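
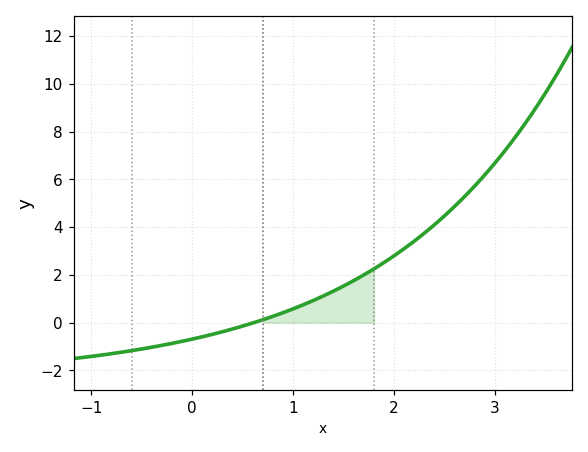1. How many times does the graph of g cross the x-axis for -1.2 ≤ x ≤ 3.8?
1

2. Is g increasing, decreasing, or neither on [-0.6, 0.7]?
increasing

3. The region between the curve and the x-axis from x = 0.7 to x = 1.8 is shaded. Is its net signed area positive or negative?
positive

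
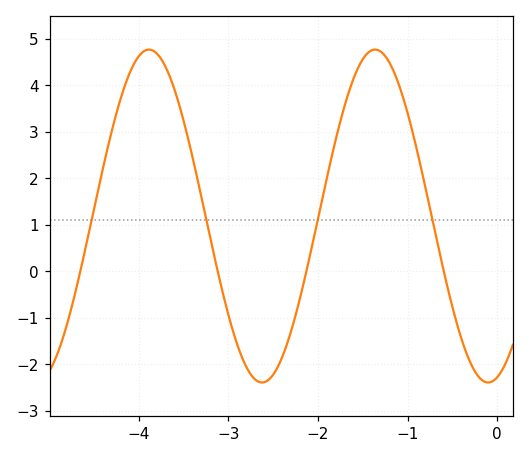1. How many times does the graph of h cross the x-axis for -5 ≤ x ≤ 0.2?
4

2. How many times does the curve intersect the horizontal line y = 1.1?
4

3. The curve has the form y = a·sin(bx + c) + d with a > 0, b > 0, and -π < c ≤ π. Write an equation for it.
y = 3.58sin(2.49x - 1.32) + 1.19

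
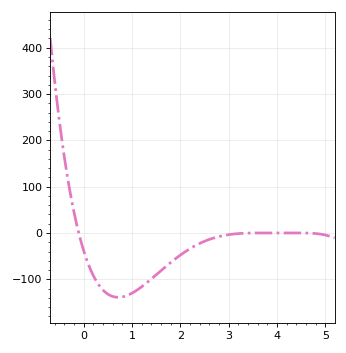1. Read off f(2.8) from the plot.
-10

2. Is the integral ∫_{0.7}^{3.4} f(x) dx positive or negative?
negative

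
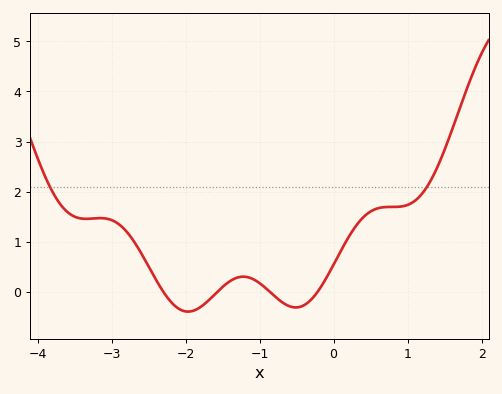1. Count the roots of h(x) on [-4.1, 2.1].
4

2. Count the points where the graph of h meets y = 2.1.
2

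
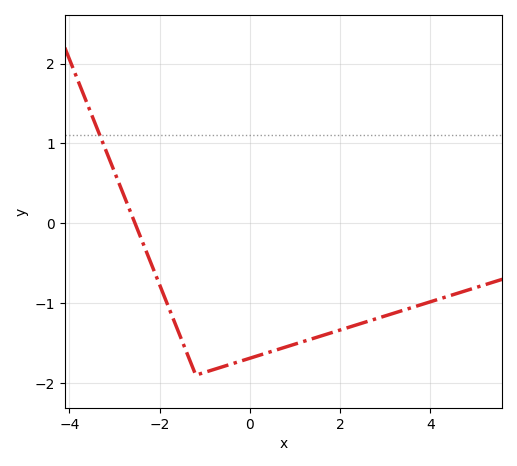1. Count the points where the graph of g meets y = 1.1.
1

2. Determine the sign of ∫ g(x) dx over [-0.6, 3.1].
negative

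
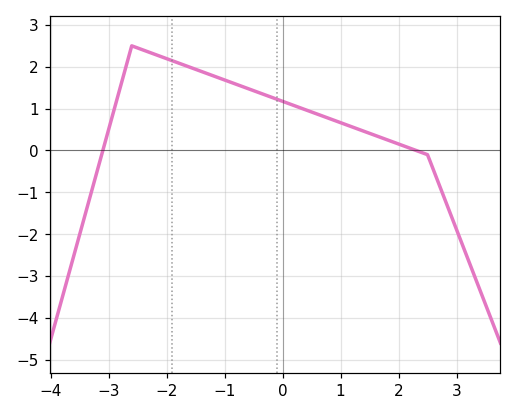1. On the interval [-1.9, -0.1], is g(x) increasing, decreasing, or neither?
decreasing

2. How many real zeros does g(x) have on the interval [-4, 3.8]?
2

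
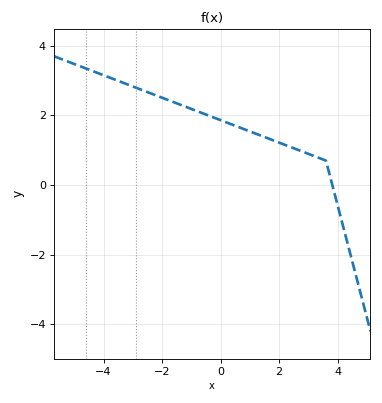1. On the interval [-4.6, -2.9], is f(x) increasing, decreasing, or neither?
decreasing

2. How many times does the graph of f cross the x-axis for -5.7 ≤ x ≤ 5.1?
1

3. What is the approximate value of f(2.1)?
1.2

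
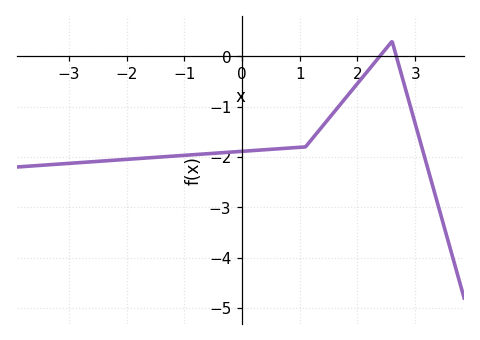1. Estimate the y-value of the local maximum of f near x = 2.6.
0.3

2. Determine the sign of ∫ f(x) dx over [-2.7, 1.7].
negative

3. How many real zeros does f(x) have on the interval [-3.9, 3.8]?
2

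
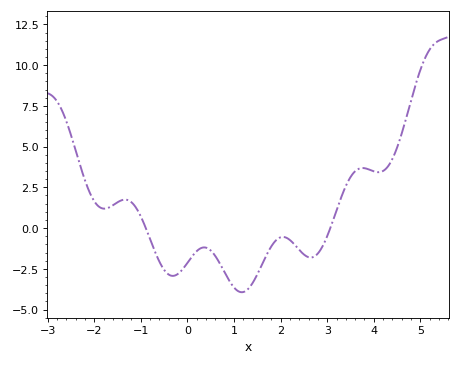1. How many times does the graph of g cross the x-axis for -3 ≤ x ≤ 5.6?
2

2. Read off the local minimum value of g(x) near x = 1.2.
-4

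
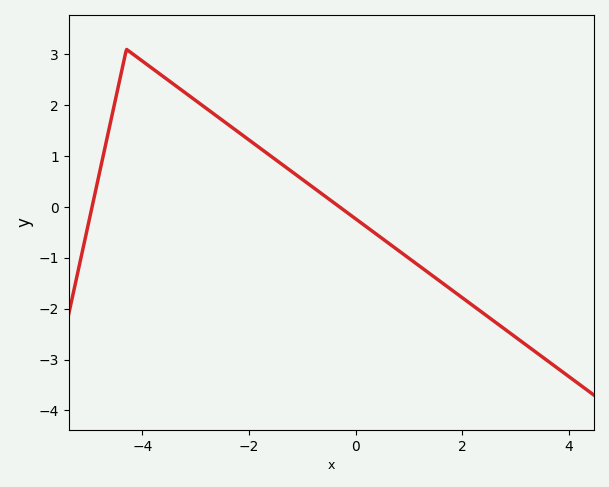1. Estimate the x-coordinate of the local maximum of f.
-4.3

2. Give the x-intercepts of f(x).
-4.94, -0.299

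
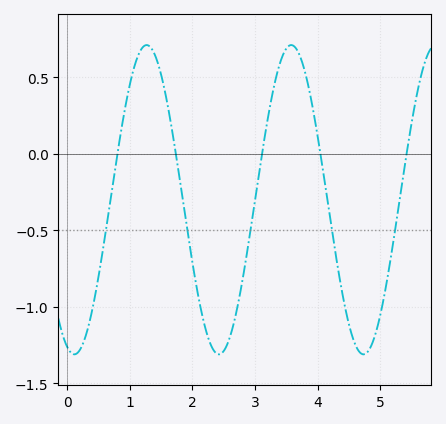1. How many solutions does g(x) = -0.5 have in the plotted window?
5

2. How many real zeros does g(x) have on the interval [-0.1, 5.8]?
5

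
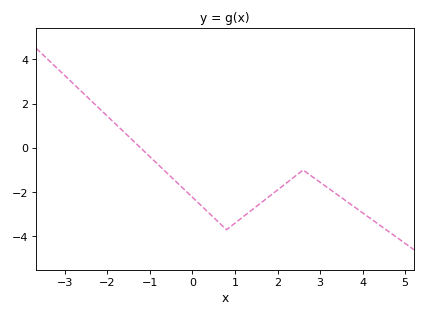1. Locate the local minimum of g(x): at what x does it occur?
0.8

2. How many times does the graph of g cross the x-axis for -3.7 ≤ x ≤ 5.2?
1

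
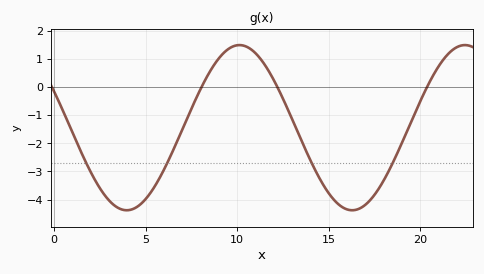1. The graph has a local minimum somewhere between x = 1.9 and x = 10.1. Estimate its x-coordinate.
4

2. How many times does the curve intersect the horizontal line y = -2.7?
4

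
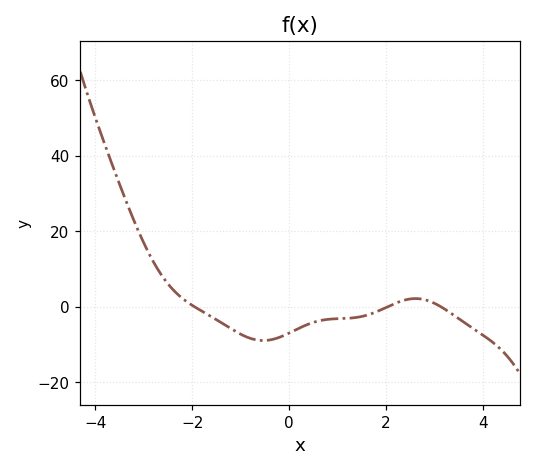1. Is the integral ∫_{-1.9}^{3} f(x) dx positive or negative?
negative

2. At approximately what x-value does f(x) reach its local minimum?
-0.6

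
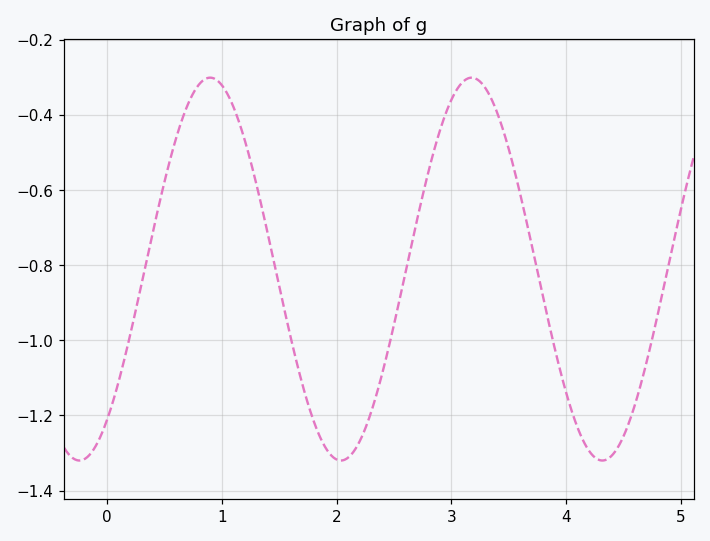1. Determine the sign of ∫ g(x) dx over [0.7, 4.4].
negative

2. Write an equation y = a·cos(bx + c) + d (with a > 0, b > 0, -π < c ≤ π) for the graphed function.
y = 0.51cos(2.8x - 2.5) - 0.81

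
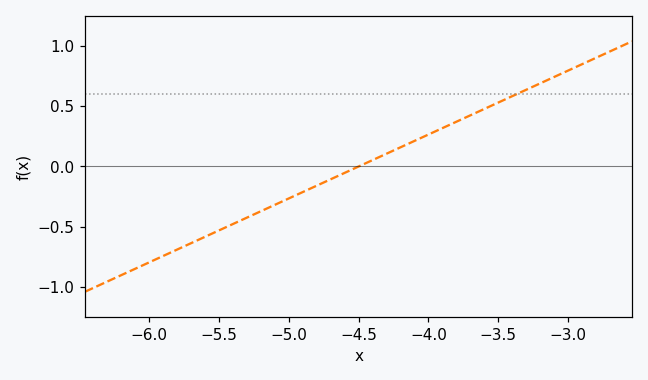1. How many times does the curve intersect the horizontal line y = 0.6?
1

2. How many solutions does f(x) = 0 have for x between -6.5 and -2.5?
1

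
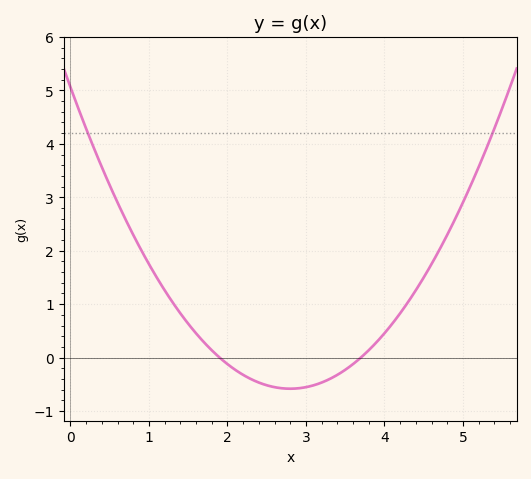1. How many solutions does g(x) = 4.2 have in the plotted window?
2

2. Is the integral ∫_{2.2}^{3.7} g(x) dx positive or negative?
negative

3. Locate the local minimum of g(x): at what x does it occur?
2.8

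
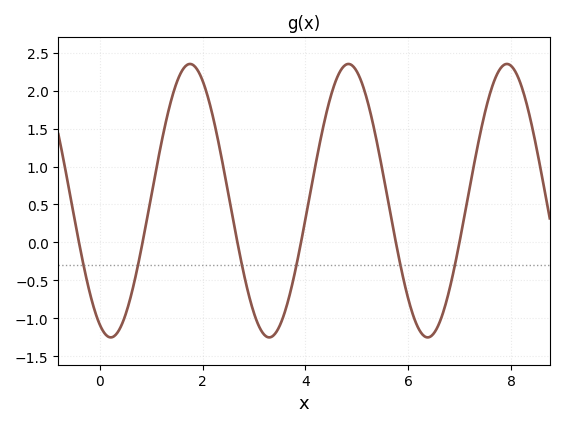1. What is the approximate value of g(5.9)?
-0.45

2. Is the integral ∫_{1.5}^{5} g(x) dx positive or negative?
positive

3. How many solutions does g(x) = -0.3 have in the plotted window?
6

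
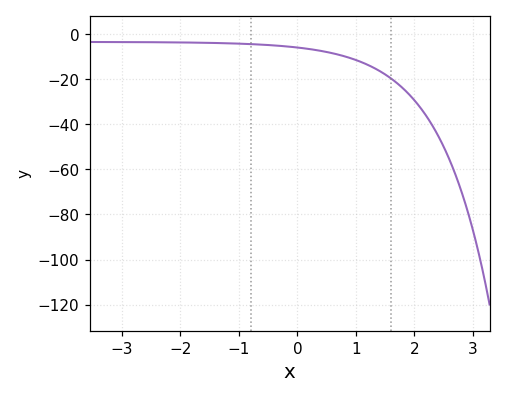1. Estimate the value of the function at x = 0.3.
-8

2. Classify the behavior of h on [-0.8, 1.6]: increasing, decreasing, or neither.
decreasing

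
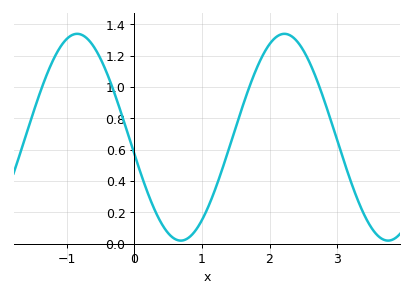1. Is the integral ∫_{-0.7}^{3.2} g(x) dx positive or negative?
positive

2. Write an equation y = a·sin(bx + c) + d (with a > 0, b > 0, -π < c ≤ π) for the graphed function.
y = 0.66sin(2x - 3) + 0.68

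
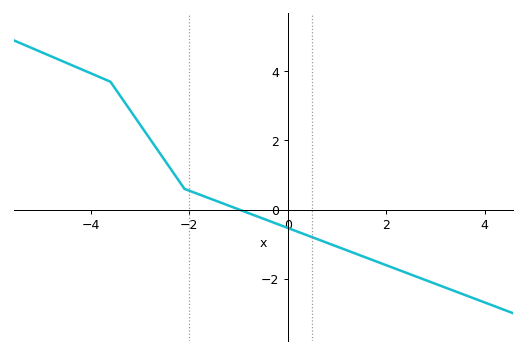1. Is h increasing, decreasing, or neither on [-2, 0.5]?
decreasing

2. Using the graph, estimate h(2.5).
-1.88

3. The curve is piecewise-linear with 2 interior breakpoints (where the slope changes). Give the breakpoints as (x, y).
(-3.6, 3.7); (-2.1, 0.6)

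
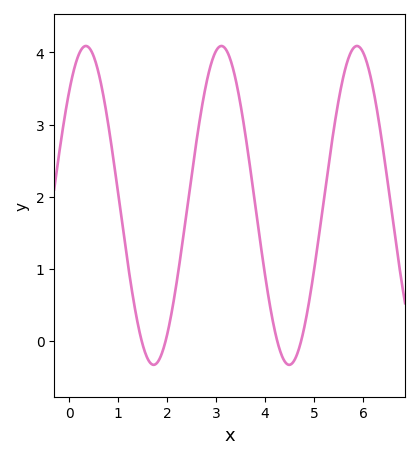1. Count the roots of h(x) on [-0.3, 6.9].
4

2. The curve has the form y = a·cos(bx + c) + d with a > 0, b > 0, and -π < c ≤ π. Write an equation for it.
y = 2.21cos(2.27x - 0.772) + 1.88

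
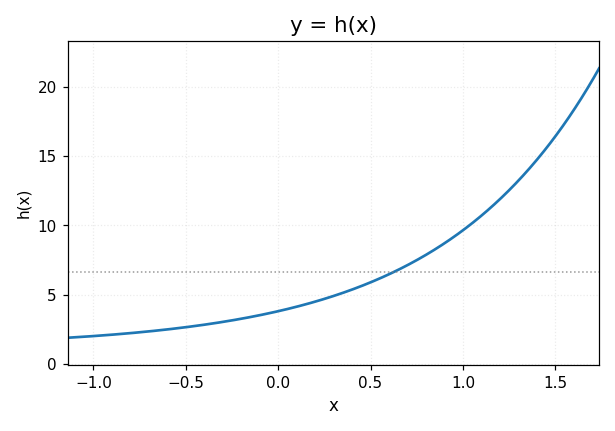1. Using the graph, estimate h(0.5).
5.88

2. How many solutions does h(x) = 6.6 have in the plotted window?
1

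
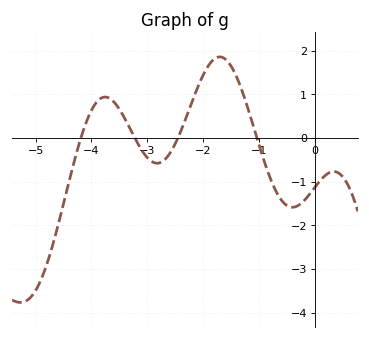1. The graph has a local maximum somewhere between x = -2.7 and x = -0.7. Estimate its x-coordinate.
-1.71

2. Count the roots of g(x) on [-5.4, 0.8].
4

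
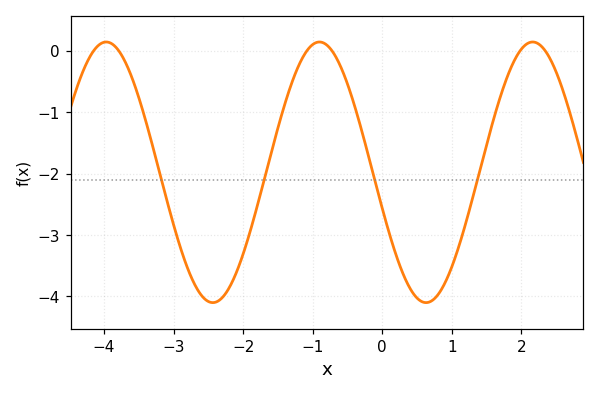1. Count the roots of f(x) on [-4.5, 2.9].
6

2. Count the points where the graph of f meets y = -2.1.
4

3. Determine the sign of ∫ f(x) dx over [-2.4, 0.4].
negative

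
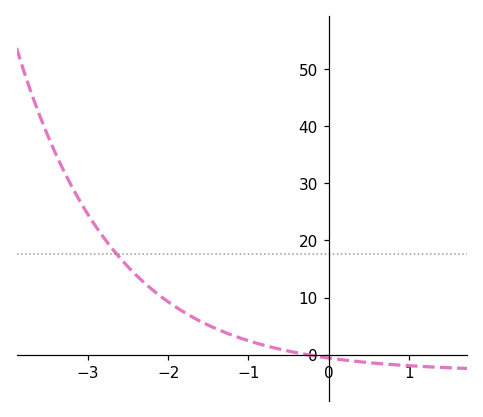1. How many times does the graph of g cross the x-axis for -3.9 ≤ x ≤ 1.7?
1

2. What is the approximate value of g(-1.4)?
4.52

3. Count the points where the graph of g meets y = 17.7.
1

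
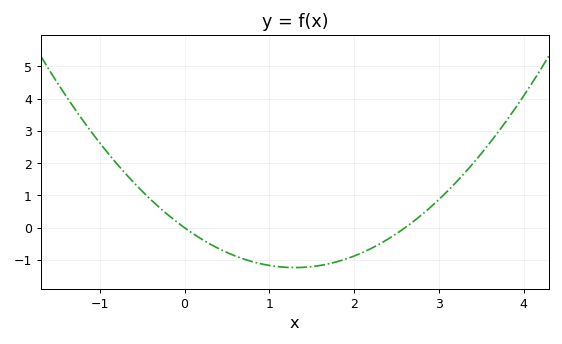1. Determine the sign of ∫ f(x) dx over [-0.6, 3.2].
negative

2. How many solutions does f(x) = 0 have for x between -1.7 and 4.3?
2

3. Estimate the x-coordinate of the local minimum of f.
1.3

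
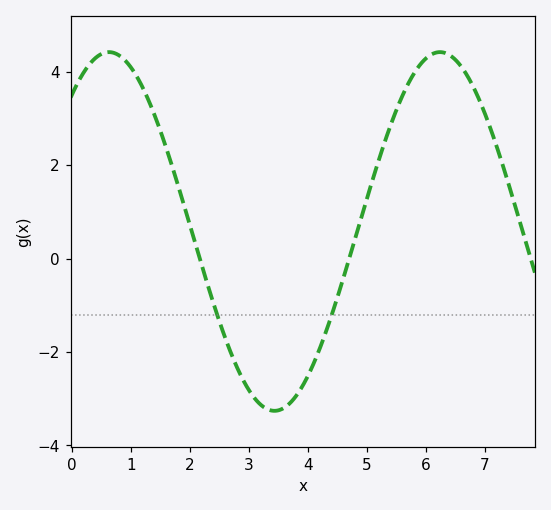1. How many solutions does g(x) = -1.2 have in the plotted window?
2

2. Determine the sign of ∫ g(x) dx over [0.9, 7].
positive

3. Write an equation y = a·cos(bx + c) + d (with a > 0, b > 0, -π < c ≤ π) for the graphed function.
y = 3.84cos(1.1x - 0.7) + 0.58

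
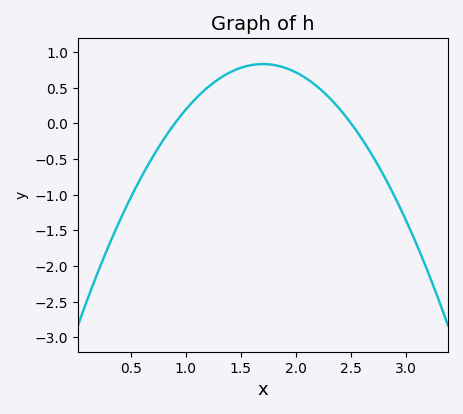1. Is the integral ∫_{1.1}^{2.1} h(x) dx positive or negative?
positive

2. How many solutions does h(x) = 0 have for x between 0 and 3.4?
2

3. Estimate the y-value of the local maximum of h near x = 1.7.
0.85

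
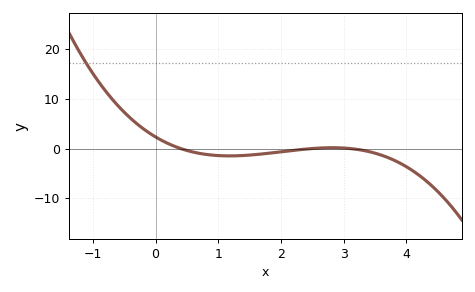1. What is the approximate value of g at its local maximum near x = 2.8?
0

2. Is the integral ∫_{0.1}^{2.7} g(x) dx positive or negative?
negative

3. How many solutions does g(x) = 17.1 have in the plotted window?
1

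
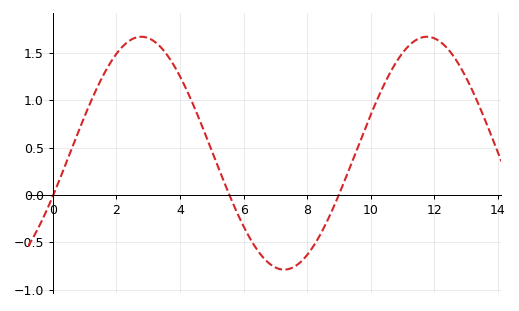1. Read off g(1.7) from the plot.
1.35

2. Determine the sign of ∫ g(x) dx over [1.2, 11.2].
positive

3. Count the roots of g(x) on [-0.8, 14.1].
3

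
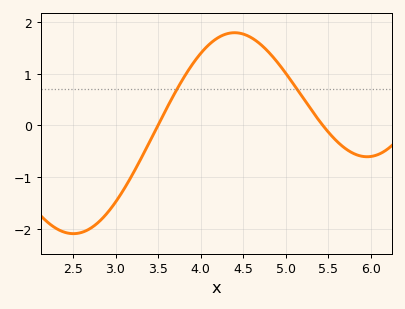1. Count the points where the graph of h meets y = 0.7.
2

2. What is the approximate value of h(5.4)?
0.1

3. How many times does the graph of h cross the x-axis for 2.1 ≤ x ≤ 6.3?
2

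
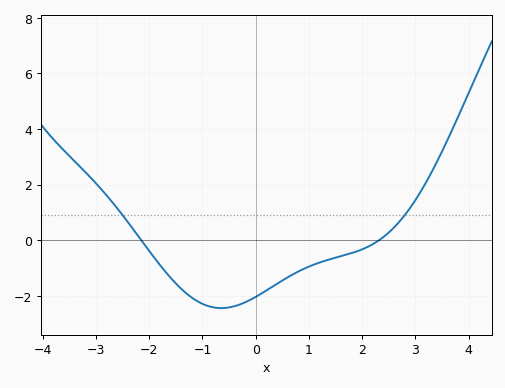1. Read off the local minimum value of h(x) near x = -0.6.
-2.4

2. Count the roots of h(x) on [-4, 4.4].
2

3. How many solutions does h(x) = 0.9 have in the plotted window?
2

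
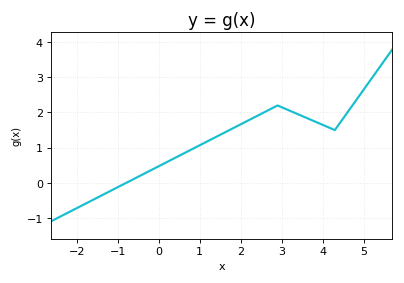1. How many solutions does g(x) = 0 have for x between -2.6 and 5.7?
1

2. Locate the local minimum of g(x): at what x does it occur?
4.3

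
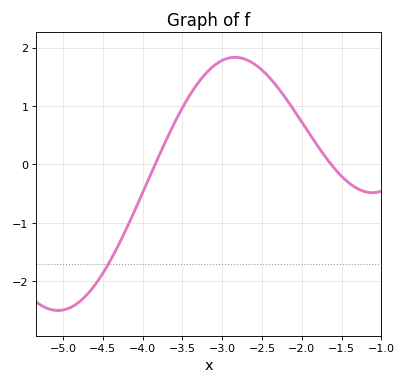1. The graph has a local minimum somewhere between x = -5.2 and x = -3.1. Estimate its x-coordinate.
-5.06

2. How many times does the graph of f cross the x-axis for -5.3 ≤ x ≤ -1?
2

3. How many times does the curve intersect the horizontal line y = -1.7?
1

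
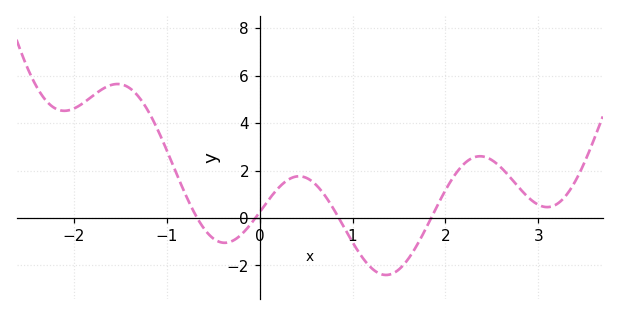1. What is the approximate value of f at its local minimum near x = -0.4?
-1.04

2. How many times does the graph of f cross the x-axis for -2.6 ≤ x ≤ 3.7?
4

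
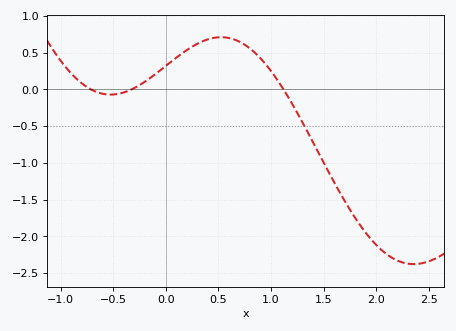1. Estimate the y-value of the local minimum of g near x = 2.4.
-2.4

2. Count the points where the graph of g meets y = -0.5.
1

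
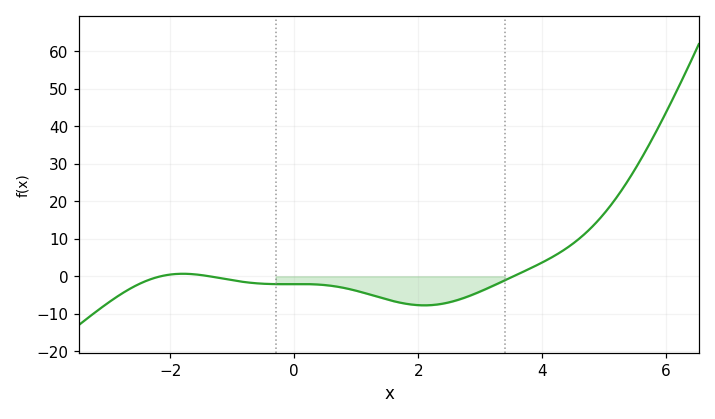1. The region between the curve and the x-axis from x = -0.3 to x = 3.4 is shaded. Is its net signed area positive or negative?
negative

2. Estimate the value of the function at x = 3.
-4.06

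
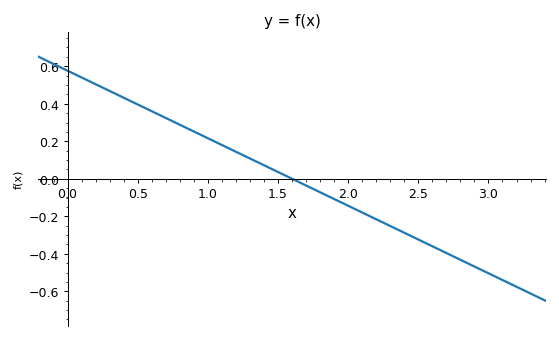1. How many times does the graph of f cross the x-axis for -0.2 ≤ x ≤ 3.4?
1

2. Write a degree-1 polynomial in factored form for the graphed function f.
y = -0.36(x - 1.6)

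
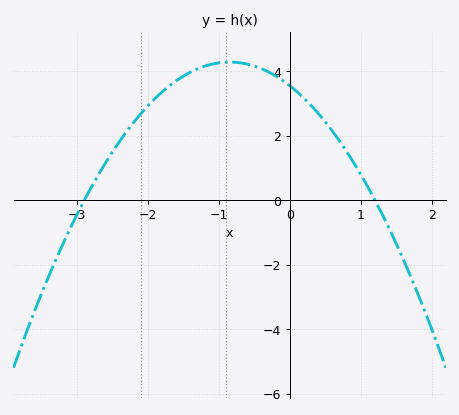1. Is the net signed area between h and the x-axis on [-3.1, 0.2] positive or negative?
positive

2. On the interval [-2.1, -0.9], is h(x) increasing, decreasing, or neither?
increasing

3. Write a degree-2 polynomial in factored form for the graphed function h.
y = -1.02(x + 2.9)(x - 1.2)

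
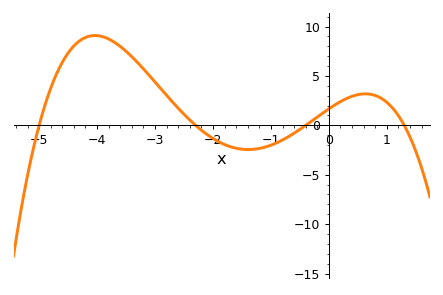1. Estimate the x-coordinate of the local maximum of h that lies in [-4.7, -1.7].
-4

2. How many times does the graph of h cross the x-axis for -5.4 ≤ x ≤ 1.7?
4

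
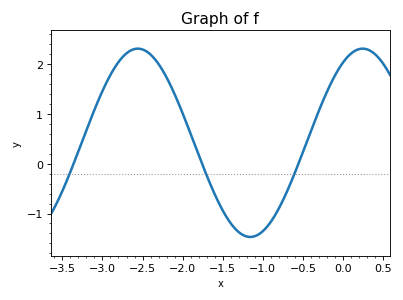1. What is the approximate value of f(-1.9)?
0.6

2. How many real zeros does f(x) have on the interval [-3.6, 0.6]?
3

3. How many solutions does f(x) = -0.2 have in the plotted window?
3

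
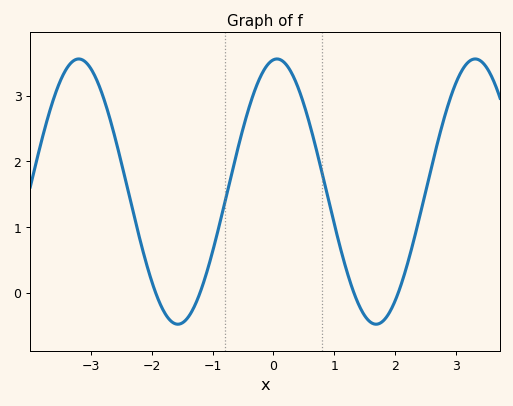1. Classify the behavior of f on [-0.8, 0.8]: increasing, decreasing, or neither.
neither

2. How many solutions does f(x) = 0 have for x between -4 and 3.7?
4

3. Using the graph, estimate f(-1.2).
0.015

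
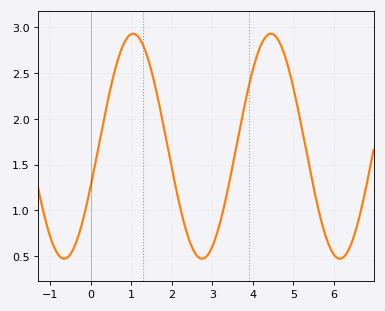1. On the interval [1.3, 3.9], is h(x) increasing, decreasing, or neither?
neither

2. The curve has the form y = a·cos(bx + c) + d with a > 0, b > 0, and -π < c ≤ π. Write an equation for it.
y = 1.23cos(1.85x - 1.94) + 1.7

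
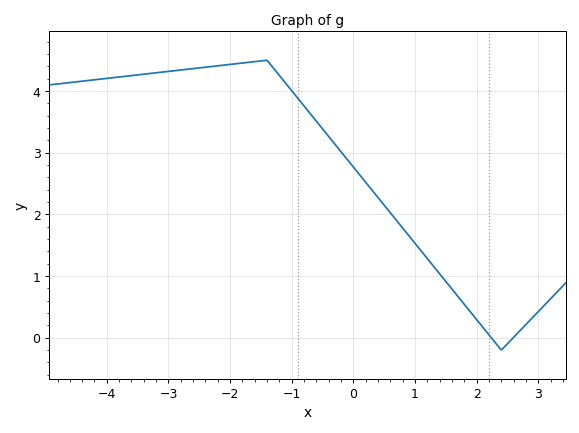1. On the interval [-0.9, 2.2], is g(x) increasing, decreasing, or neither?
decreasing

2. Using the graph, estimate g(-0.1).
2.89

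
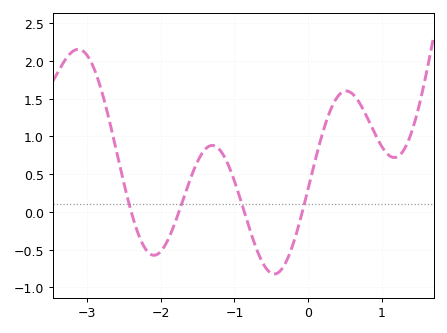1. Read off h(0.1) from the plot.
0.706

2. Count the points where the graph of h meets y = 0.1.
4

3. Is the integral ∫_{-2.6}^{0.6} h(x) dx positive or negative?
positive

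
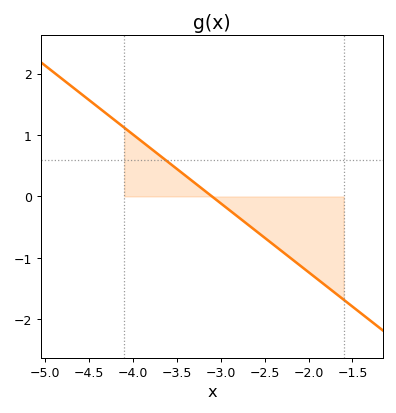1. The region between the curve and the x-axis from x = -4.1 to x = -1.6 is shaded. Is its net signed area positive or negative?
negative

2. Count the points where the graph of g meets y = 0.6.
1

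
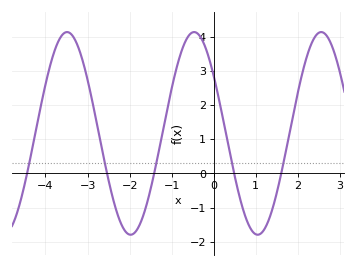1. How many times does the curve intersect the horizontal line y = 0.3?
5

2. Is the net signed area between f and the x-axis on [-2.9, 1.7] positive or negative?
positive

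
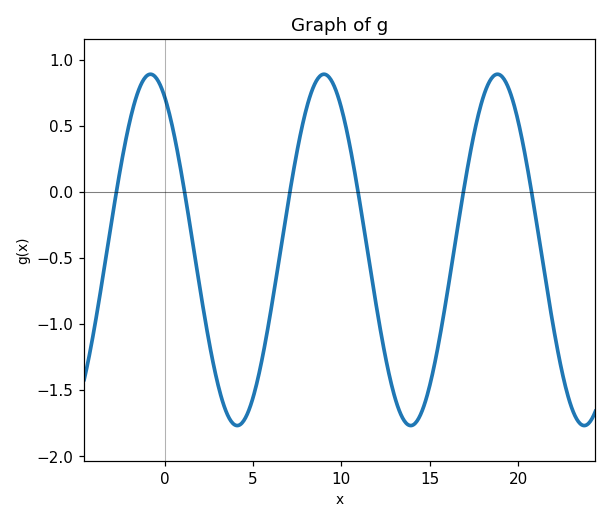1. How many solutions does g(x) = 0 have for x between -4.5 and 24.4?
6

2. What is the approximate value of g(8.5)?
0.8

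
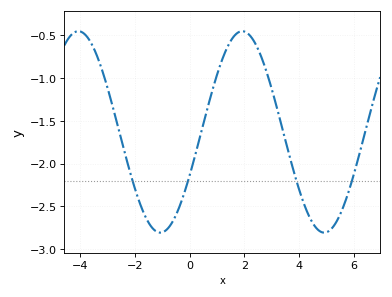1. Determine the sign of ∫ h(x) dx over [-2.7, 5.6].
negative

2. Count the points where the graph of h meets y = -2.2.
4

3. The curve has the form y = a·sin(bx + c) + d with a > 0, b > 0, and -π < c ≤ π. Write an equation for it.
y = 1.18sin(1.1x - 0.45) - 1.63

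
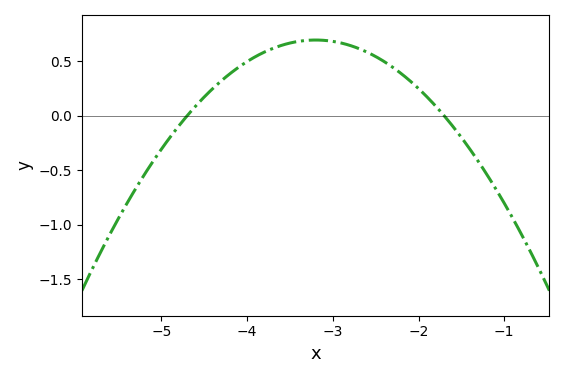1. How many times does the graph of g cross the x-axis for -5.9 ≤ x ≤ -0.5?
2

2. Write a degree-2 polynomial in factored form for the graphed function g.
y = -0.31(x + 4.7)(x + 1.7)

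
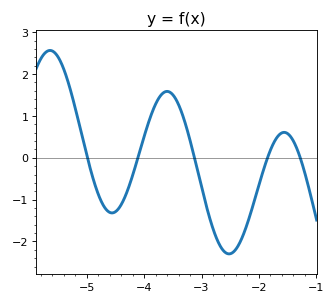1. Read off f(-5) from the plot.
0.064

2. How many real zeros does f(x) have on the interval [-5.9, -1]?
5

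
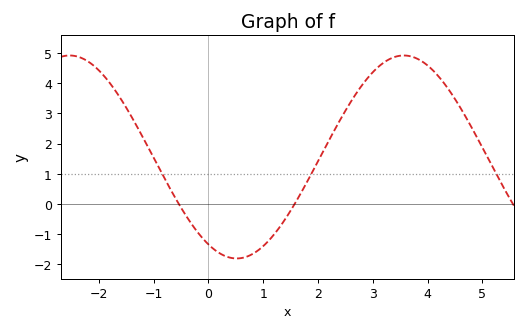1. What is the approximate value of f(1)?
-1.4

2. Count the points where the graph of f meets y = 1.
3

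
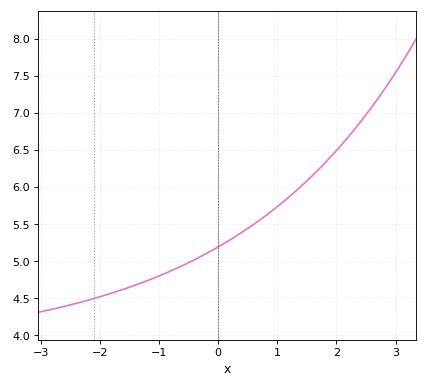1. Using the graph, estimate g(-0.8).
4.85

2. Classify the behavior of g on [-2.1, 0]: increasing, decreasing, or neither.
increasing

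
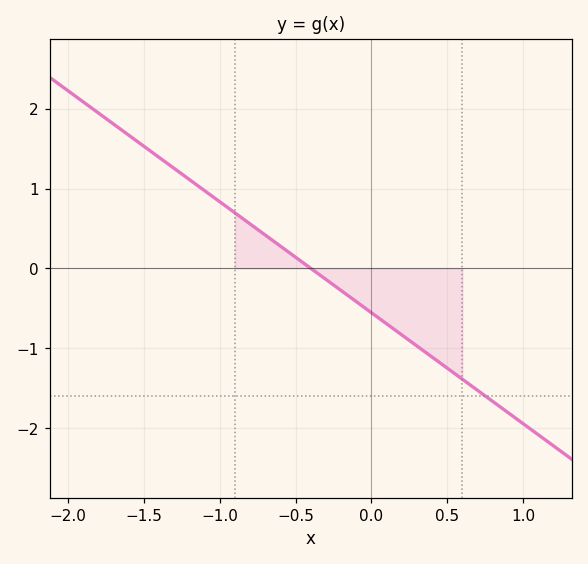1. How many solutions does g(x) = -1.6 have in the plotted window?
1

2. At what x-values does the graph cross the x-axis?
-0.4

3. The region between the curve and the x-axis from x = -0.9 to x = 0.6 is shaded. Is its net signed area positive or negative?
negative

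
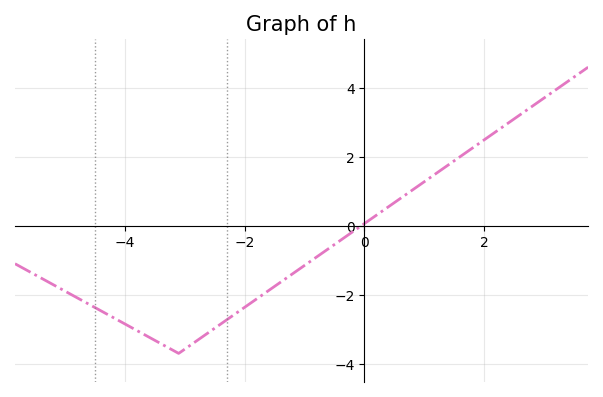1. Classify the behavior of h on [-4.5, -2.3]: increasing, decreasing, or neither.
neither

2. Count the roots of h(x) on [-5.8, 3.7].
1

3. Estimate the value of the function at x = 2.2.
2.8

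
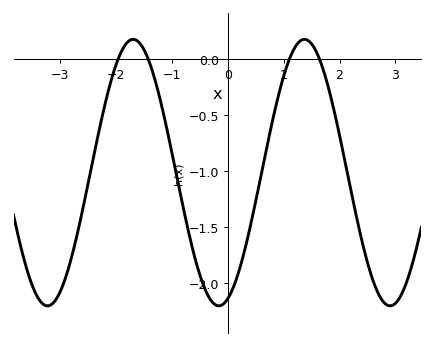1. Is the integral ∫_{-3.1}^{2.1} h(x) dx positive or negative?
negative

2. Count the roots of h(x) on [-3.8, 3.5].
4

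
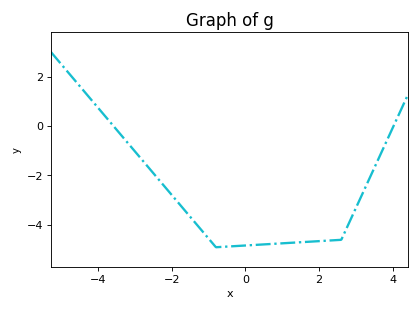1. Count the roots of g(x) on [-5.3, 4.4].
2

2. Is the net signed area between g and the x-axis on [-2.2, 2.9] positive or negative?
negative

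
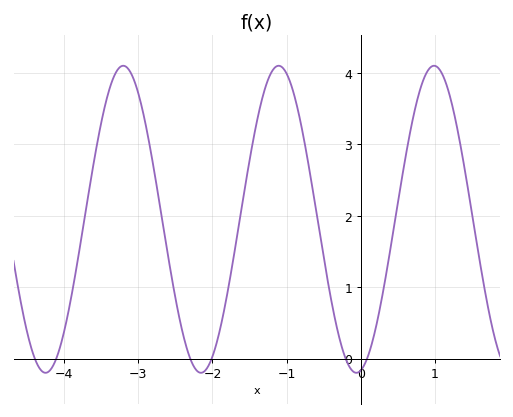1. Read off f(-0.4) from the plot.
0.822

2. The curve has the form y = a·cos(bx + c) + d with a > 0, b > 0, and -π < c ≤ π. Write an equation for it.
y = 2.15cos(3x - 2.96) + 1.95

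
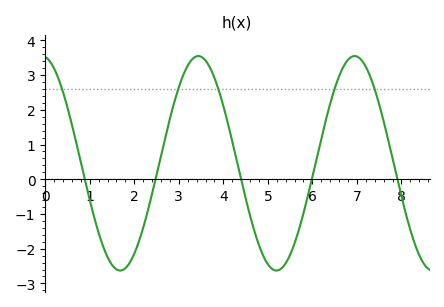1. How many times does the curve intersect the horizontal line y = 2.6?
5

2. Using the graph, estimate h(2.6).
0.7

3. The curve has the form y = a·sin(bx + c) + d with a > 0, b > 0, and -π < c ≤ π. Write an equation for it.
y = 3.09sin(1.8x + 1.7) + 0.46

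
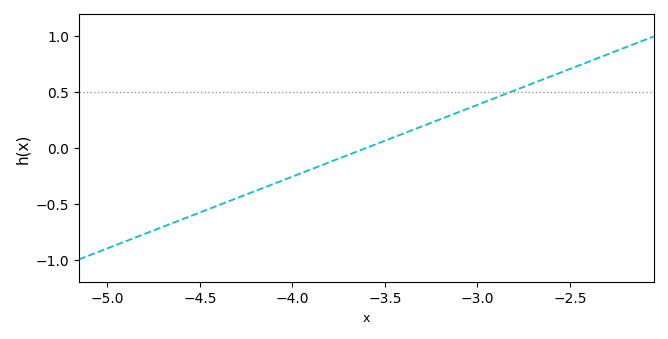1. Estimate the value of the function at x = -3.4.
0.128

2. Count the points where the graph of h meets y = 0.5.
1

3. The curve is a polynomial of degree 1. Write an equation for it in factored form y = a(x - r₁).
y = 0.64(x + 3.6)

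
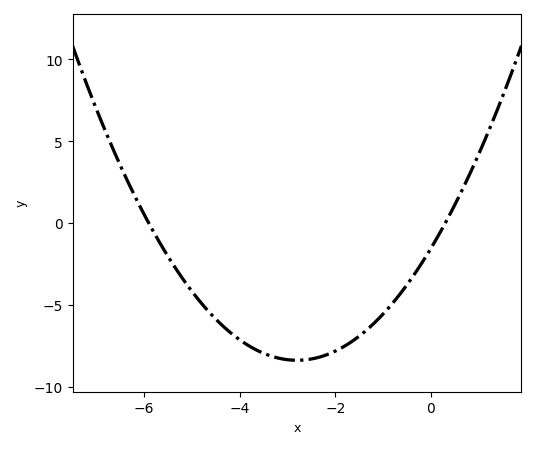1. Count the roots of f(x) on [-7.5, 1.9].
2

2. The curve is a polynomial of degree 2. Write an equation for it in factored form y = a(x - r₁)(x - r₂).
y = 0.87(x + 5.9)(x - 0.3)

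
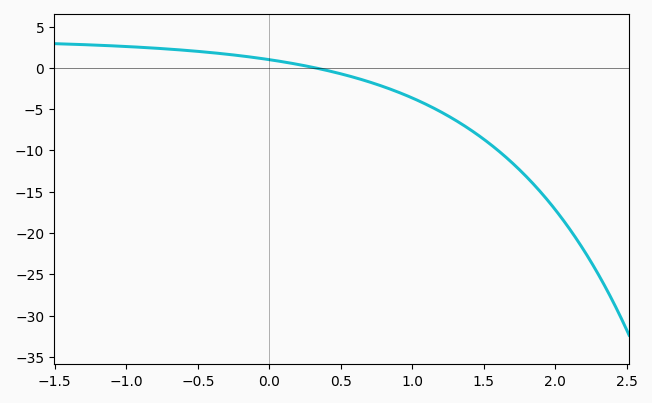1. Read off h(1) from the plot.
-3.5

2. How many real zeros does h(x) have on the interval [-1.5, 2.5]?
1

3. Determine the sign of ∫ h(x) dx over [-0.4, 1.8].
negative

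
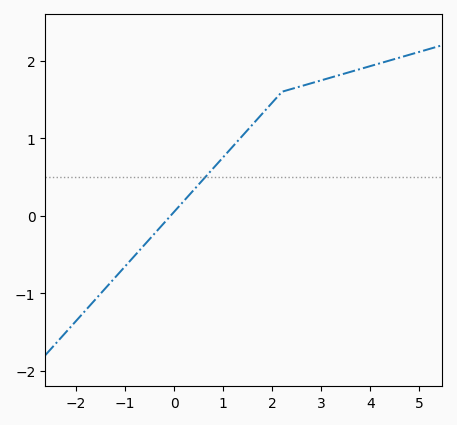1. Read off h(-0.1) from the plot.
-0.021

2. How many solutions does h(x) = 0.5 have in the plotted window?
1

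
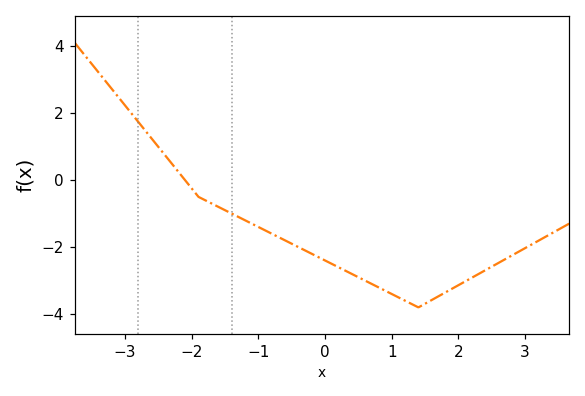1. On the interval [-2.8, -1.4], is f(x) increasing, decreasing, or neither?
decreasing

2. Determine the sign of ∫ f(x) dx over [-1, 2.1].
negative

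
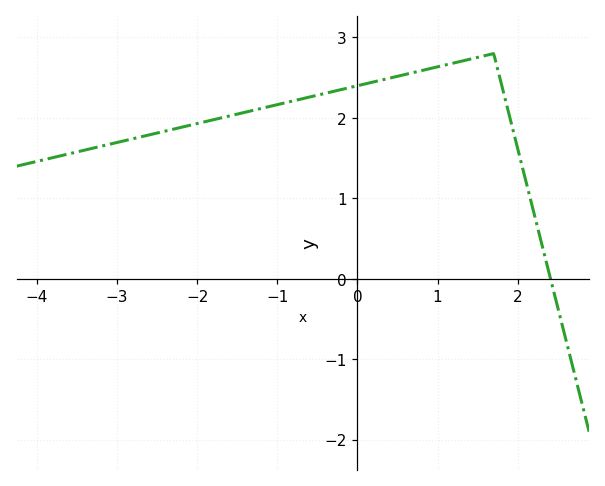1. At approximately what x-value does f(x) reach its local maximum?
1.7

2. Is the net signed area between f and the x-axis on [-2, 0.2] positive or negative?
positive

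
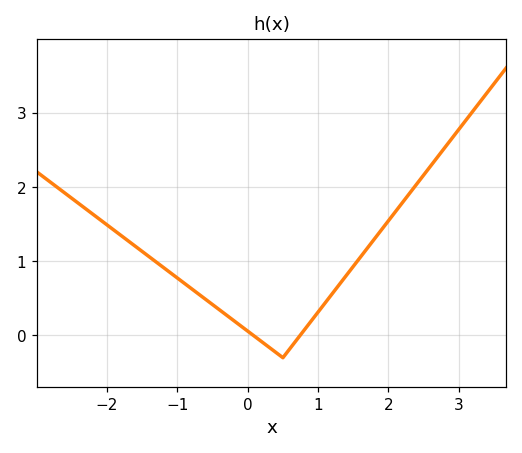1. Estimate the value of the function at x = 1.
0.3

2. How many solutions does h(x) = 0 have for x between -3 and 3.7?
2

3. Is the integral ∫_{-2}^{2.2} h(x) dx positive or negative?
positive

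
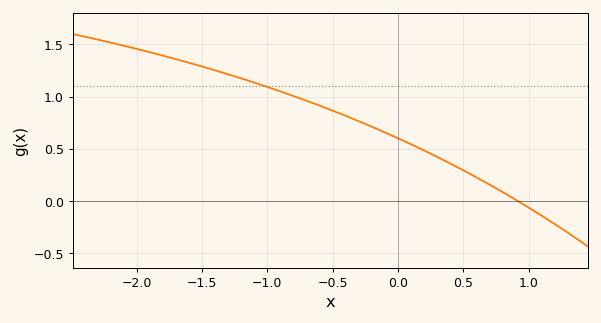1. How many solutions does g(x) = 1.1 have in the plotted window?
1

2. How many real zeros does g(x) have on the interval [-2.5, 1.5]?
1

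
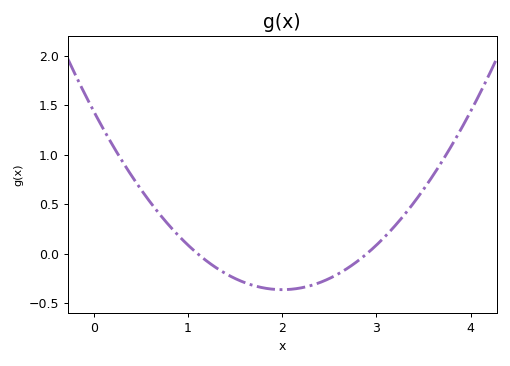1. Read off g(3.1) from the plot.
0.2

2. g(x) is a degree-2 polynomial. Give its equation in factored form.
y = 0.45(x - 1.1)(x - 2.9)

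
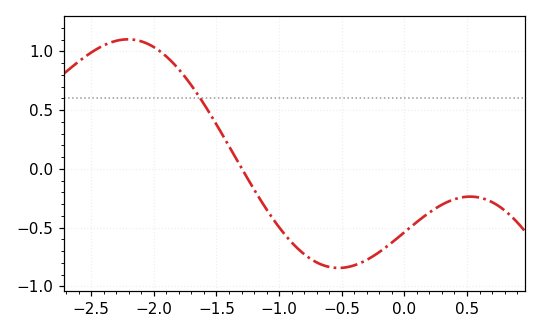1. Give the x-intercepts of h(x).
-1.3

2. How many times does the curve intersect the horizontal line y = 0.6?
1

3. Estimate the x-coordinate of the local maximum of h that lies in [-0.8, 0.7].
0.5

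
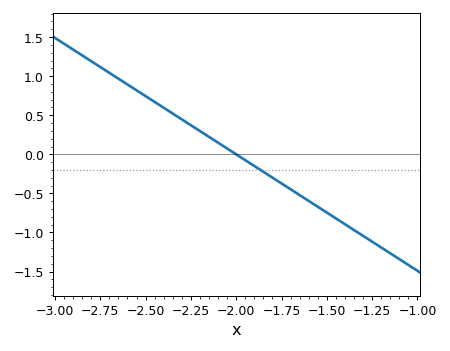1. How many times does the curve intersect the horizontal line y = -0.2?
1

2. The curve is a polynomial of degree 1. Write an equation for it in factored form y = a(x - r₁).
y = -1.49(x + 2)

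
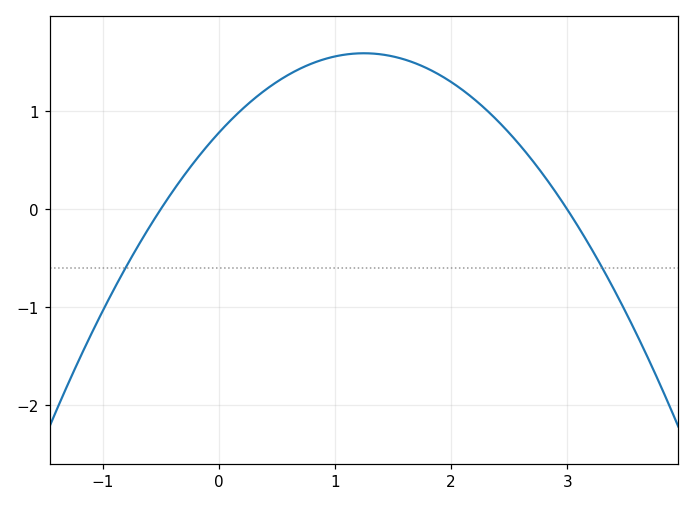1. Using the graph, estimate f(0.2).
1.02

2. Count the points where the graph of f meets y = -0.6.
2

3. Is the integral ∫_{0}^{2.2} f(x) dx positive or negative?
positive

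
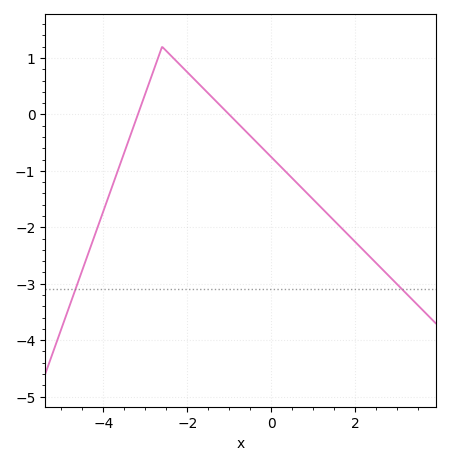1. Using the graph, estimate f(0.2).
-0.903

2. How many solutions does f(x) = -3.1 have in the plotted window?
2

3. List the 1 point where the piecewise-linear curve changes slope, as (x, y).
(-2.6, 1.2)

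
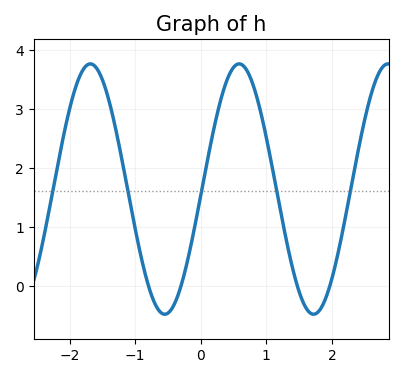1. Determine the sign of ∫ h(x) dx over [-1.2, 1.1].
positive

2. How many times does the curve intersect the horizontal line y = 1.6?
5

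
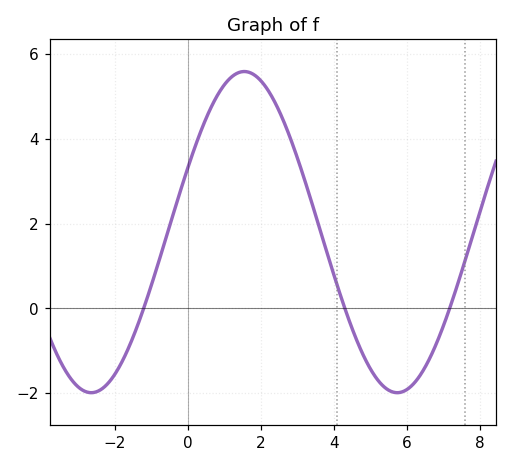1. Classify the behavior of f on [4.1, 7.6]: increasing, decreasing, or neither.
neither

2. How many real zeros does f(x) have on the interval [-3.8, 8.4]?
3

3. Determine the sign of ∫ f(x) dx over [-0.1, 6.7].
positive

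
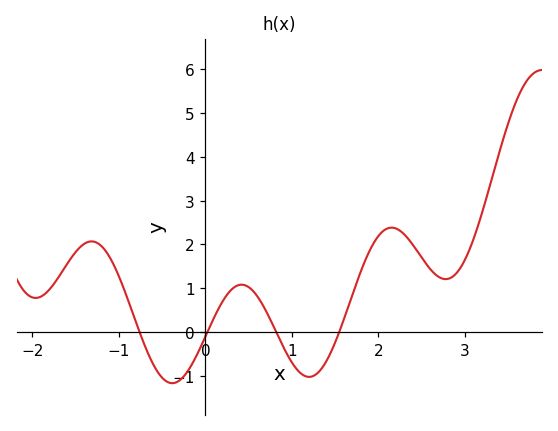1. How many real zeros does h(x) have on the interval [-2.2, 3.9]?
4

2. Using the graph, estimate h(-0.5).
-1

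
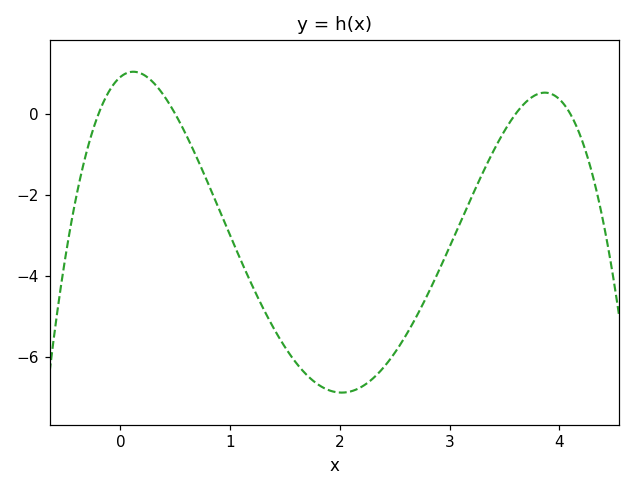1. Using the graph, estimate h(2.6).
-5.47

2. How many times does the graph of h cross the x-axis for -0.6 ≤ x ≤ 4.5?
4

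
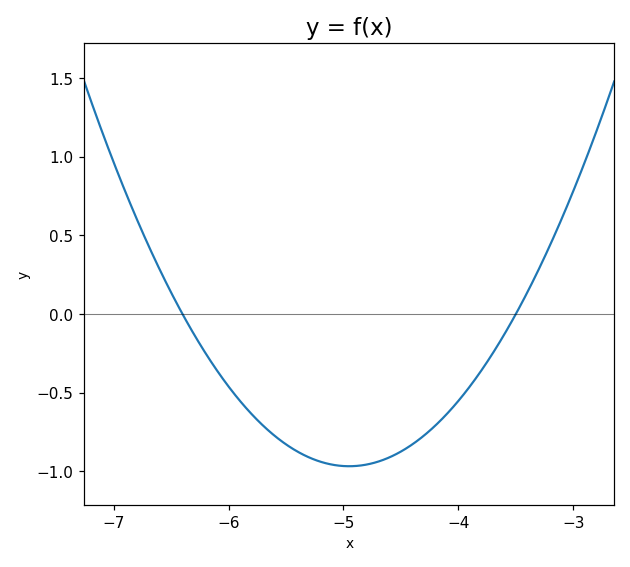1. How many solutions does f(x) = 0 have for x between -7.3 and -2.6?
2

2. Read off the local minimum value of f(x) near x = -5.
-0.967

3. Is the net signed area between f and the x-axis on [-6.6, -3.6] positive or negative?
negative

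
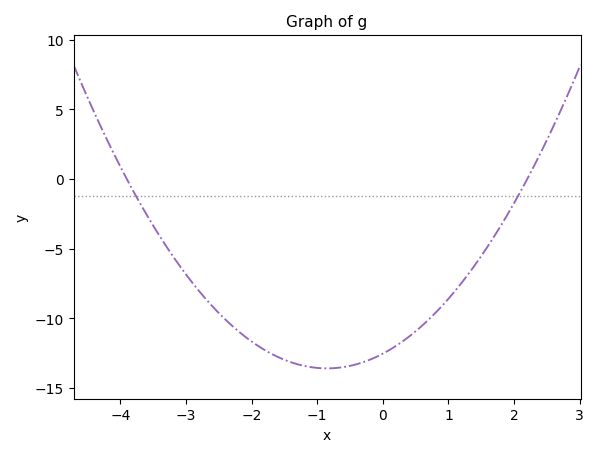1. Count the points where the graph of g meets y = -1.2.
2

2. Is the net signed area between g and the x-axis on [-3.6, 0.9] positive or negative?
negative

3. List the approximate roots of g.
-3.9, 2.2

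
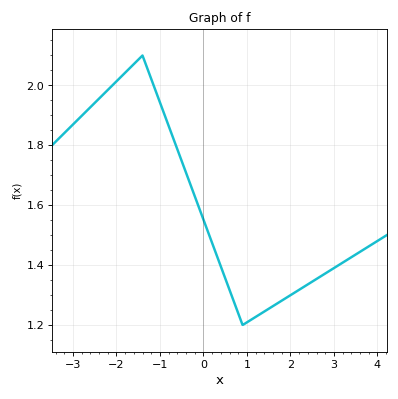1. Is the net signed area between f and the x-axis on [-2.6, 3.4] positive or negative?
positive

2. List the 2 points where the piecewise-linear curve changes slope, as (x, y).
(-1.4, 2.1); (0.9, 1.2)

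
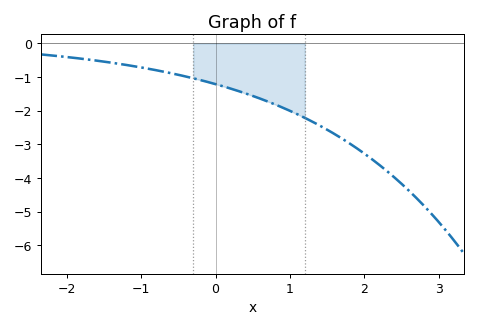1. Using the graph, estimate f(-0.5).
-0.9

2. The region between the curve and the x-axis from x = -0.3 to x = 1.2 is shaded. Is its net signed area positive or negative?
negative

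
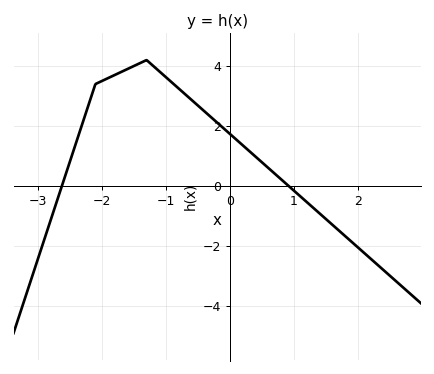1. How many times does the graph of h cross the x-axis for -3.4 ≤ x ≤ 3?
2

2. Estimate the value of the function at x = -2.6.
0.156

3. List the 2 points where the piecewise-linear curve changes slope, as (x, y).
(-2.1, 3.4); (-1.3, 4.2)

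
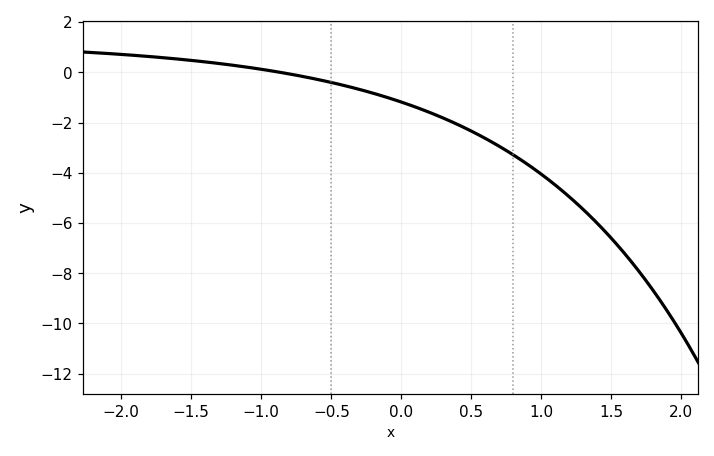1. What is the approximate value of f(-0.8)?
-0.06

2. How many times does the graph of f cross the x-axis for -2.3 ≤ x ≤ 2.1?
1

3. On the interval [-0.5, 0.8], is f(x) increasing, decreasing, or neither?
decreasing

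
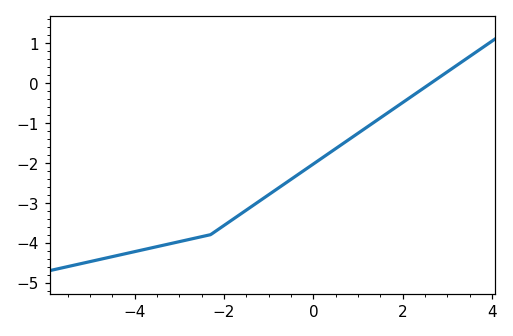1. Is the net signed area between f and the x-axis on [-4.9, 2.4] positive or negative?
negative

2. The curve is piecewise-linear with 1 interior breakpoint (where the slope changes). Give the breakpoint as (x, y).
(-2.3, -3.8)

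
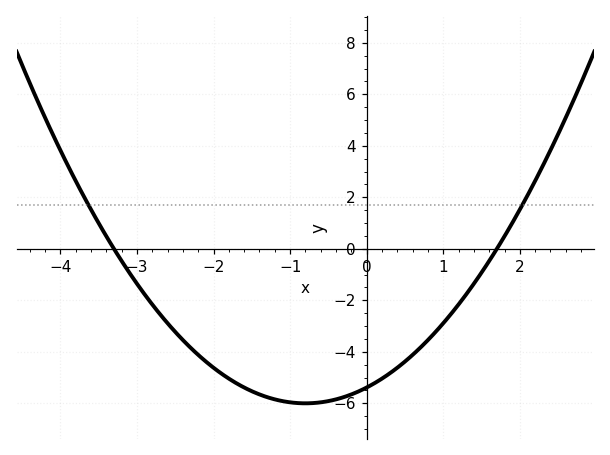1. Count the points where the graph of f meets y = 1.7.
2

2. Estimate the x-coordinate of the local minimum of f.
-0.8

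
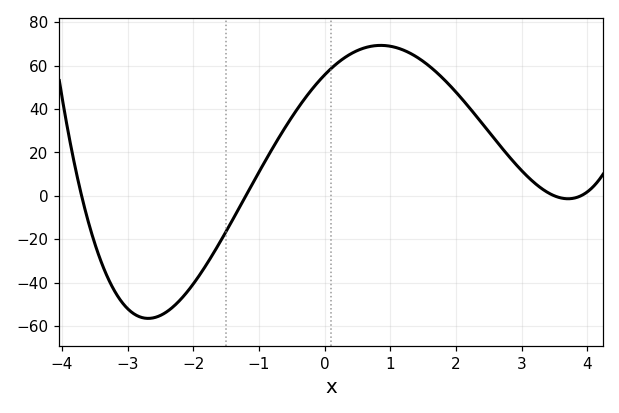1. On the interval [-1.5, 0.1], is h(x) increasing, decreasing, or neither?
increasing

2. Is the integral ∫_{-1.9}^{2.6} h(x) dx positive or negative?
positive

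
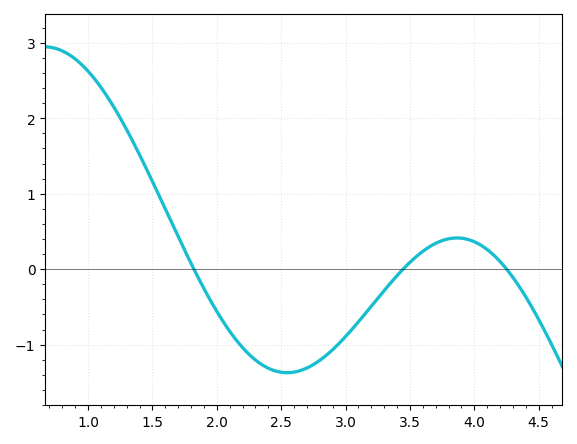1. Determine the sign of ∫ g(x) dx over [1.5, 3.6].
negative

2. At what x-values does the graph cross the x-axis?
1.8, 3.4, 4.3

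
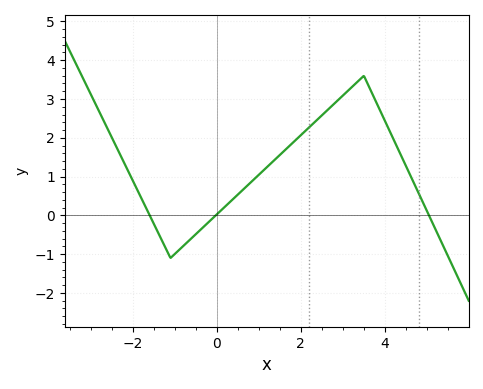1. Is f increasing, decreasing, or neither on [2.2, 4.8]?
neither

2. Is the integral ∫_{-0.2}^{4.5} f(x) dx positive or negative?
positive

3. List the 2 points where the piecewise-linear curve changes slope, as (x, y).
(-1.1, -1.1); (3.5, 3.6)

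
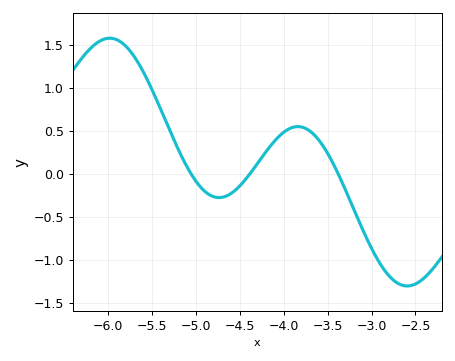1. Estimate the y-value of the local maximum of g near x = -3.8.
0.552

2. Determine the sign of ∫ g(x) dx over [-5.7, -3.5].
positive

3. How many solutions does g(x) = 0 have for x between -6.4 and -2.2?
3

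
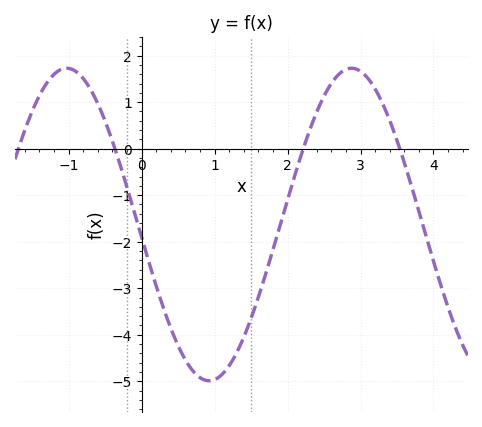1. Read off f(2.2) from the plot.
-0.1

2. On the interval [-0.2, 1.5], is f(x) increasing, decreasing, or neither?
neither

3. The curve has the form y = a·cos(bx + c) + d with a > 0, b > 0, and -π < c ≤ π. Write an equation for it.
y = 3.36cos(1.6x + 1.7) - 1.63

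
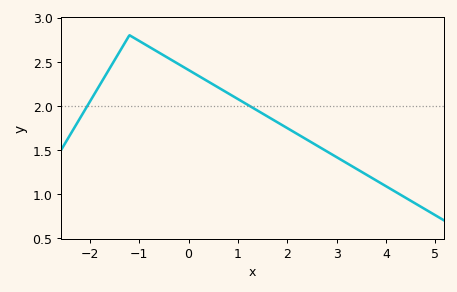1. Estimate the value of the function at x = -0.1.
2.45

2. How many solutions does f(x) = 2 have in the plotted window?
2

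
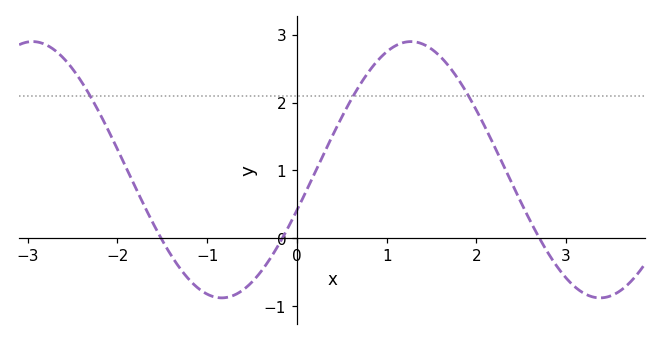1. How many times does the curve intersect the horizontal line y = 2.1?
3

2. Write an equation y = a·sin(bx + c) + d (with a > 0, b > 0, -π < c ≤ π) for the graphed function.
y = 1.89sin(1.49x - 0.322) + 1.01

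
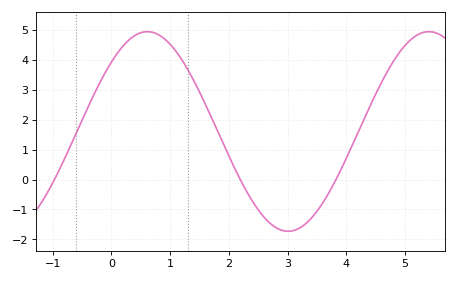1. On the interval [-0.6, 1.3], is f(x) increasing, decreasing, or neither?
neither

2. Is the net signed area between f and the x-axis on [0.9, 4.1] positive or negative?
positive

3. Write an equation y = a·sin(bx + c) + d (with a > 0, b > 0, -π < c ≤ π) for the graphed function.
y = 3.34sin(1.31x + 0.77) + 1.61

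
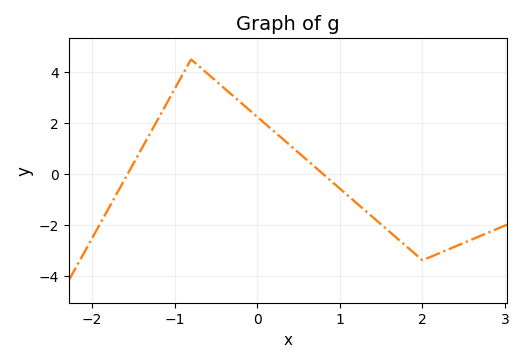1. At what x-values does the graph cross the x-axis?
-1.57, 0.795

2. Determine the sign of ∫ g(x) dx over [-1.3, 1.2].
positive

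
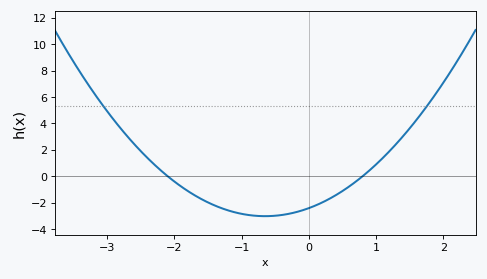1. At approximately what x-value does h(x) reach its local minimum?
-0.65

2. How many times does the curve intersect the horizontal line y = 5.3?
2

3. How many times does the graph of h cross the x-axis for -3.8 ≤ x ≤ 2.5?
2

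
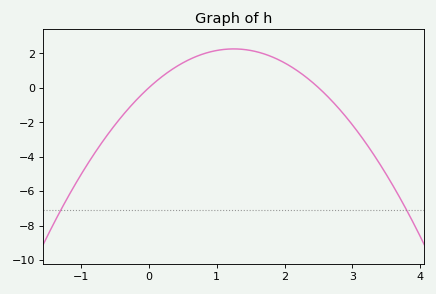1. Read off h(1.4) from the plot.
2.2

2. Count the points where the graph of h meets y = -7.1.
2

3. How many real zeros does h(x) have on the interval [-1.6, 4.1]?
2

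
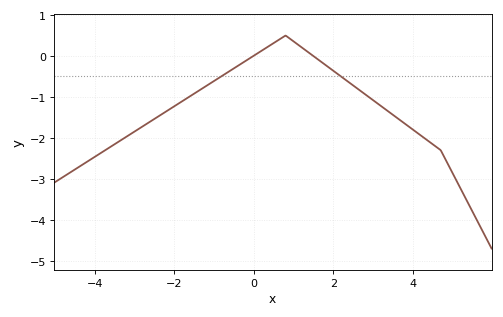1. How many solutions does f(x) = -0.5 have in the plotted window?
2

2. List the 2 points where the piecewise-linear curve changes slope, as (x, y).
(0.8, 0.5); (4.7, -2.3)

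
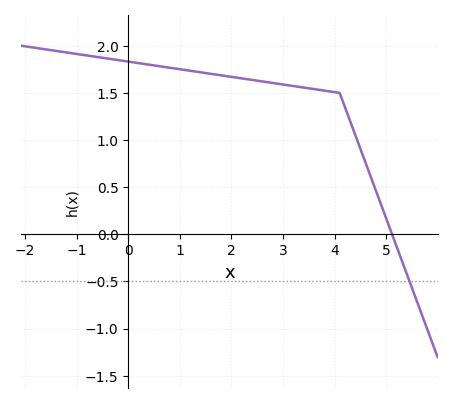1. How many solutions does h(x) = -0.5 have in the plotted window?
1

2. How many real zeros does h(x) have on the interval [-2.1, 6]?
1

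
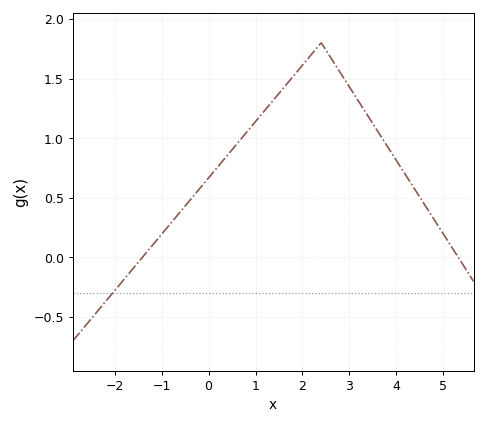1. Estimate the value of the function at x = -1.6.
-0.1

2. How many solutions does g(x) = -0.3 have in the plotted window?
1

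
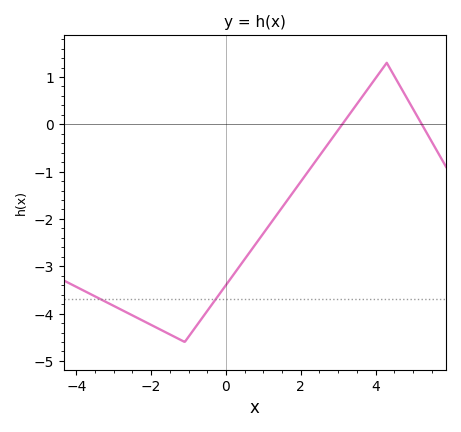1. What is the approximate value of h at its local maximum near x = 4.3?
1.3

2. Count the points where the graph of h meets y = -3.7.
2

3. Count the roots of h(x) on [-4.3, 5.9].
2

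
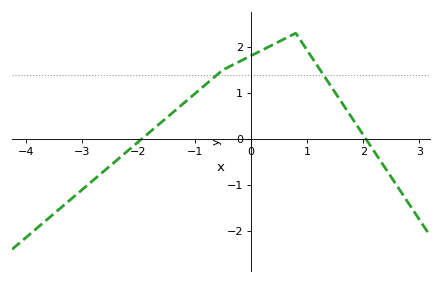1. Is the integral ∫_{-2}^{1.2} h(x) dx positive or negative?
positive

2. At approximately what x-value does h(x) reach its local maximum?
0.801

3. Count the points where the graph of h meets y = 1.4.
2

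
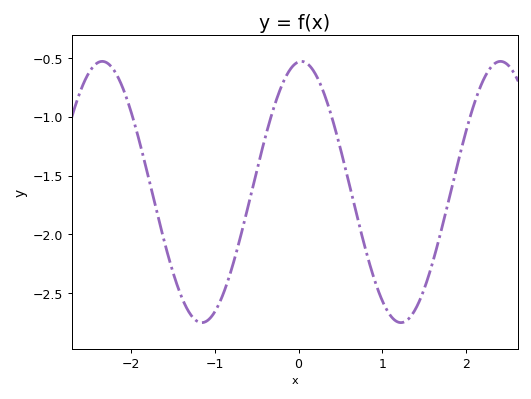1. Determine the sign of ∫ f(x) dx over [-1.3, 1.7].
negative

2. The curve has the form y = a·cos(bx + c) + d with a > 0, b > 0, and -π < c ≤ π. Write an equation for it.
y = 1.11cos(2.6x - 0.09) - 1.64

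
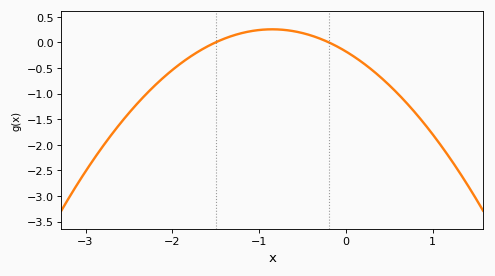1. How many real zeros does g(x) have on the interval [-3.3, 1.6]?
2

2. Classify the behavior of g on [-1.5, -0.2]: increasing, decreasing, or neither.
neither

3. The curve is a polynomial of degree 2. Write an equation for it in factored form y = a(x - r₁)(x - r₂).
y = -0.6(x + 1.5)(x + 0.2)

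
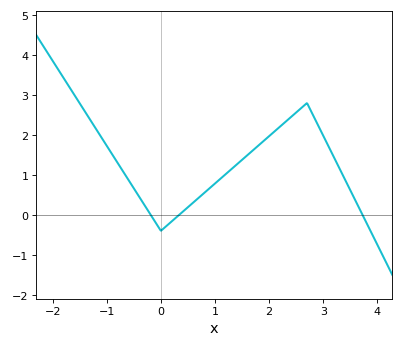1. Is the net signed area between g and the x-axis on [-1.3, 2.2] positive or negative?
positive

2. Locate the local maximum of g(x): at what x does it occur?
2.7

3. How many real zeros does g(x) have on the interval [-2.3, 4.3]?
3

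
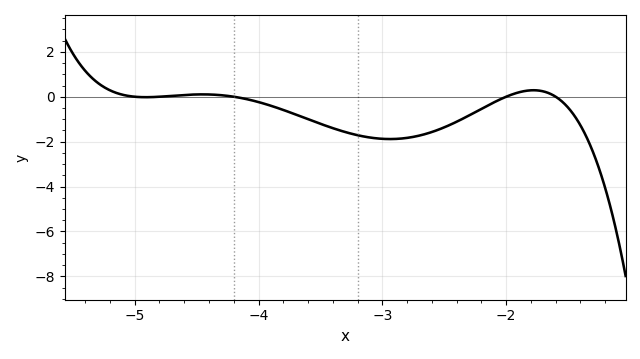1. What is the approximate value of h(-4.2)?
0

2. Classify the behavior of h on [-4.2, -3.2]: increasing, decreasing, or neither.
decreasing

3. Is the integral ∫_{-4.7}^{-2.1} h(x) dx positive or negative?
negative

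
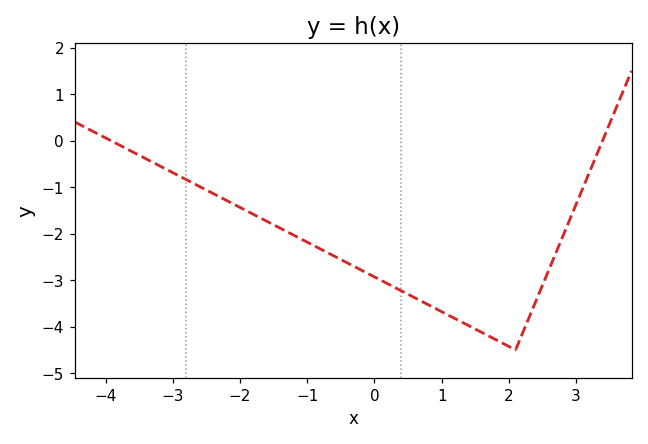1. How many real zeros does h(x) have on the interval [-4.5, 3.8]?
2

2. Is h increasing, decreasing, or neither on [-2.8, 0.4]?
decreasing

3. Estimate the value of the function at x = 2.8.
-2.1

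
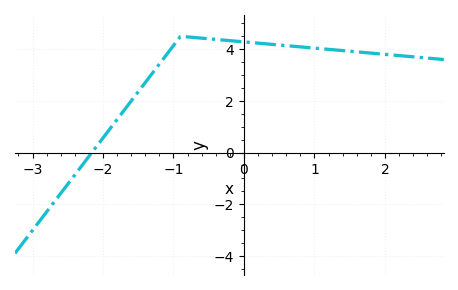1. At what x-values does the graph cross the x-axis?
-2.2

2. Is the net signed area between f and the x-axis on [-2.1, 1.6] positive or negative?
positive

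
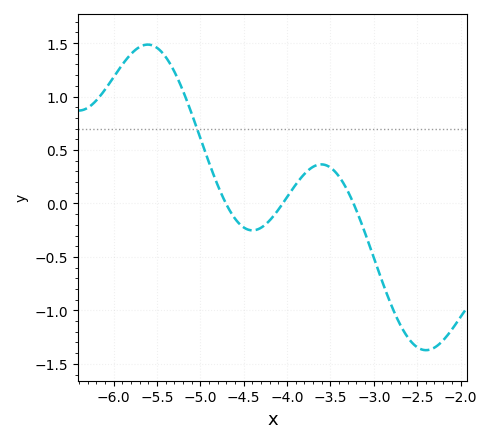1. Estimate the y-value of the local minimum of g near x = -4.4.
-0.251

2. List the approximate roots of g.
-4.7, -4.05, -3.23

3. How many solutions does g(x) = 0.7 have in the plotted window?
1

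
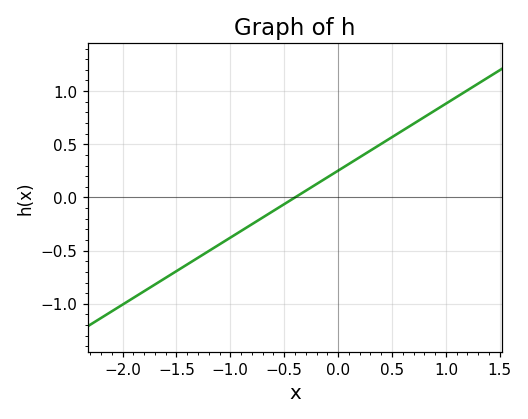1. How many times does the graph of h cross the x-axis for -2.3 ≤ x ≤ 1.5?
1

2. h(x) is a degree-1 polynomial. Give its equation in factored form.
y = 0.63(x + 0.4)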